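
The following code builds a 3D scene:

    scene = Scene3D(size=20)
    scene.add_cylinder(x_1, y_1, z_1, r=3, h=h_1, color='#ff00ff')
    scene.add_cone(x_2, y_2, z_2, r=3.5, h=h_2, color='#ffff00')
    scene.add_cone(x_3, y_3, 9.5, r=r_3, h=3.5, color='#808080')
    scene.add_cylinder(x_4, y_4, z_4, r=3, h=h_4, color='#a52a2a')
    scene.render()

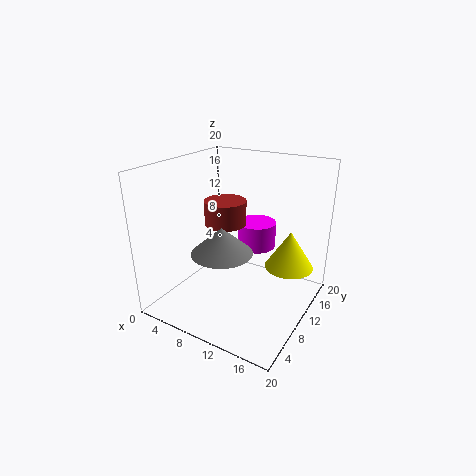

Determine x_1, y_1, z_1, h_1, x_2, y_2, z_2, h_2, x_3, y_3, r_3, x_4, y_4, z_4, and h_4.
x_1 = 9.5, y_1 = 16.5, z_1 = 6, h_1 = 4, x_2 = 16, y_2 = 14.5, z_2 = 5, h_2 = 5.5, x_3 = 10, y_3 = 6, r_3 = 4, x_4 = 7, y_4 = 11.5, z_4 = 11, h_4 = 3.5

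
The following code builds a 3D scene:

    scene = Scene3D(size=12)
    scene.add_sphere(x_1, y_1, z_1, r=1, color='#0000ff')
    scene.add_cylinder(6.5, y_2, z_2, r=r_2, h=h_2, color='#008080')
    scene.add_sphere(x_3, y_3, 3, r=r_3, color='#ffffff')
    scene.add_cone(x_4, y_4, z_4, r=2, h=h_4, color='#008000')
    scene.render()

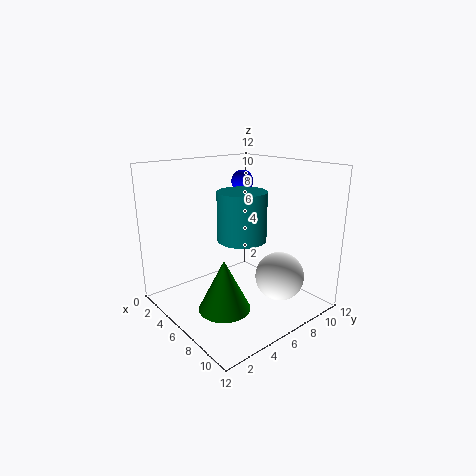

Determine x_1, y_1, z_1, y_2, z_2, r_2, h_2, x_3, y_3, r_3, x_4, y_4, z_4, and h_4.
x_1 = 3; y_1 = 9; z_1 = 10; y_2 = 6; z_2 = 6; r_2 = 2; h_2 = 4; x_3 = 9; y_3 = 8; r_3 = 2; x_4 = 8; y_4 = 3; z_4 = 1.5; h_4 = 4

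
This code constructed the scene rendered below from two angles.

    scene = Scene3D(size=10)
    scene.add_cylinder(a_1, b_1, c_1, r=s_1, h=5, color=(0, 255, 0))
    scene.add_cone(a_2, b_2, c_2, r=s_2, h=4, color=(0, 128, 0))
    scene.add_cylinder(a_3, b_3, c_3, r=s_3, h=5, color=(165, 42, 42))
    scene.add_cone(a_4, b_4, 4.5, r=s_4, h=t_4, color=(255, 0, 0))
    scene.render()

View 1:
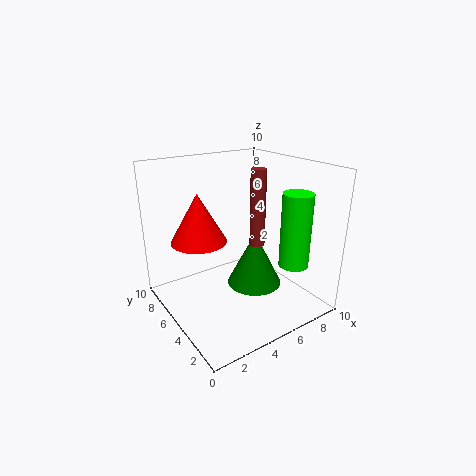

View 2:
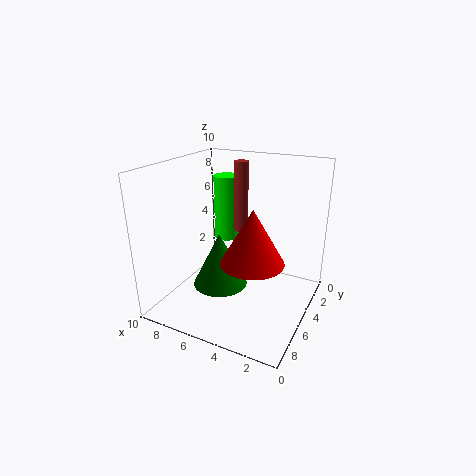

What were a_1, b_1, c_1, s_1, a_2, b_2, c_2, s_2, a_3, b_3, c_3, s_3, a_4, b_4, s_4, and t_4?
a_1 = 7.5, b_1 = 2, c_1 = 3.5, s_1 = 1, a_2 = 6.5, b_2 = 5, c_2 = 1, s_2 = 2, a_3 = 5.5, b_3 = 3.5, c_3 = 5, s_3 = 0.5, a_4 = 3, b_4 = 7, s_4 = 2, t_4 = 3.5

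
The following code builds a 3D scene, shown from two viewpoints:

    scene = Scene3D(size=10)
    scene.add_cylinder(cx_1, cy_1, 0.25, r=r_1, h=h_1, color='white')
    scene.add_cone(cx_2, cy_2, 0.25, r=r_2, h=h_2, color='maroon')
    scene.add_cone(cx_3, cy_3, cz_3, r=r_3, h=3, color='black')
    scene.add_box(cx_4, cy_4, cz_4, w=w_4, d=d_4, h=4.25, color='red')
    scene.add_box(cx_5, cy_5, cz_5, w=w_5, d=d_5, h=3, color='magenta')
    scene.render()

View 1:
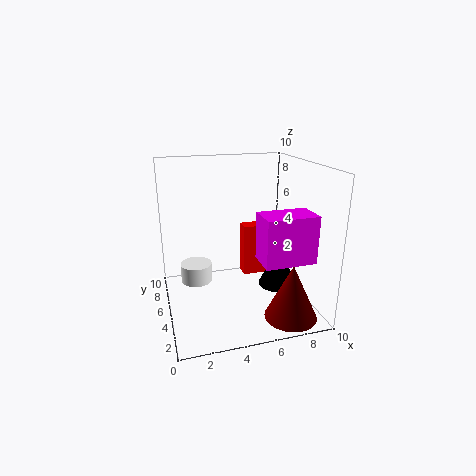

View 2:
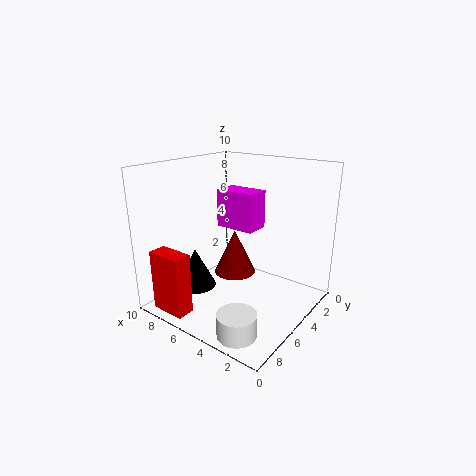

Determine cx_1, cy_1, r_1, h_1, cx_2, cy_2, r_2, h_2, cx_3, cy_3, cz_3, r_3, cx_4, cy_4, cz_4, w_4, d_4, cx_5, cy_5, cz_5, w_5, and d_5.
cx_1 = 2.5; cy_1 = 8.5; r_1 = 1.25; h_1 = 1.5; cx_2 = 7.75; cy_2 = 1.75; r_2 = 1.75; h_2 = 3.75; cx_3 = 8.5; cy_3 = 5.75; cz_3 = 0.5; r_3 = 1.5; cx_4 = 6.5; cy_4 = 8.25; cz_4 = 0.25; w_4 = 2.5; d_4 = 1.25; cx_5 = 5.5; cy_5 = 0.75; cz_5 = 4.5; w_5 = 3.25; d_5 = 2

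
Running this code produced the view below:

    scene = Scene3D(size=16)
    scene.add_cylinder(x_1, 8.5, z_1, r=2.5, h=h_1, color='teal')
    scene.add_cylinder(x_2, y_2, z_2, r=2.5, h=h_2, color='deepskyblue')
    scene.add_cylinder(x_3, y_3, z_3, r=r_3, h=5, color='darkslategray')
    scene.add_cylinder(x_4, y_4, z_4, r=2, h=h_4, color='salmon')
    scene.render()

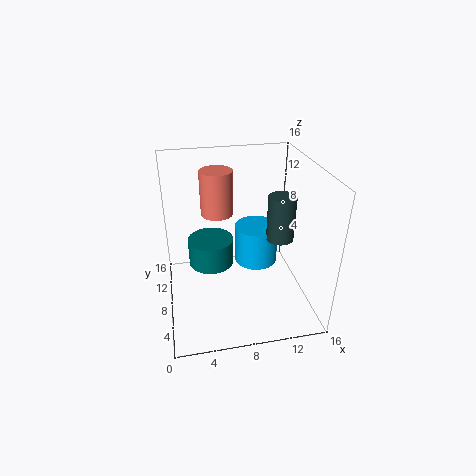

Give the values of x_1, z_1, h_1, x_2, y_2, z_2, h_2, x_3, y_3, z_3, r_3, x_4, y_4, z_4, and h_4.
x_1 = 5, z_1 = 5, h_1 = 3, x_2 = 10.5, y_2 = 9.5, z_2 = 4, h_2 = 4.5, x_3 = 12.5, y_3 = 7, z_3 = 8, r_3 = 1.5, x_4 = 6.5, y_4 = 13.5, z_4 = 8.5, h_4 = 5.5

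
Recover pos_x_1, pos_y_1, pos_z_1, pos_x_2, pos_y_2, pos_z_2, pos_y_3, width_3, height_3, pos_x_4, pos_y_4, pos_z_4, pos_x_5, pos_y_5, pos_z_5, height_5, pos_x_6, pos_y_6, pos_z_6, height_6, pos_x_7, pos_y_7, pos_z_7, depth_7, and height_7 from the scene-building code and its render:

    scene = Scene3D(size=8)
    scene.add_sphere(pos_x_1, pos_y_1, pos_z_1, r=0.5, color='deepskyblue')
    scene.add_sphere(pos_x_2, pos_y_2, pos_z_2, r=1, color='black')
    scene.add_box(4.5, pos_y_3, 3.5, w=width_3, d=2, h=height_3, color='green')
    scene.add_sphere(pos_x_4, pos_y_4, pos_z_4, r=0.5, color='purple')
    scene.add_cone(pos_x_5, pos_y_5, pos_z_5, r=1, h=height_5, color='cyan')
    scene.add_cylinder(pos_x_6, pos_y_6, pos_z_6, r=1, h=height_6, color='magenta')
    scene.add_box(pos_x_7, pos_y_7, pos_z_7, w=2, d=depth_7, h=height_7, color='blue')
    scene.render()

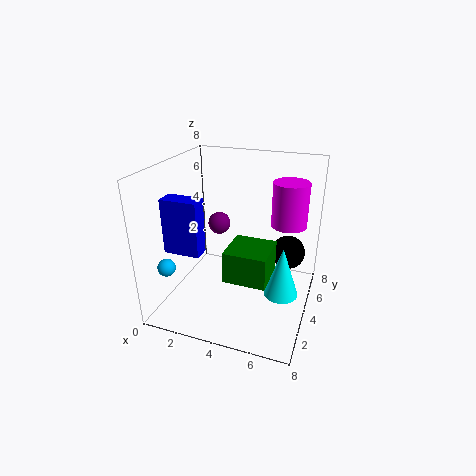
pos_x_1 = 0.5, pos_y_1 = 2, pos_z_1 = 2.5, pos_x_2 = 6.5, pos_y_2 = 6, pos_z_2 = 2.5, pos_y_3 = 0.5, width_3 = 2, height_3 = 1.5, pos_x_4 = 4, pos_y_4 = 1.5, pos_z_4 = 6, pos_x_5 = 6.5, pos_y_5 = 4.5, pos_z_5 = 0.5, height_5 = 3, pos_x_6 = 6.5, pos_y_6 = 5.5, pos_z_6 = 4.5, height_6 = 2.5, pos_x_7 = 0.5, pos_y_7 = 2, pos_z_7 = 3.5, depth_7 = 1, height_7 = 3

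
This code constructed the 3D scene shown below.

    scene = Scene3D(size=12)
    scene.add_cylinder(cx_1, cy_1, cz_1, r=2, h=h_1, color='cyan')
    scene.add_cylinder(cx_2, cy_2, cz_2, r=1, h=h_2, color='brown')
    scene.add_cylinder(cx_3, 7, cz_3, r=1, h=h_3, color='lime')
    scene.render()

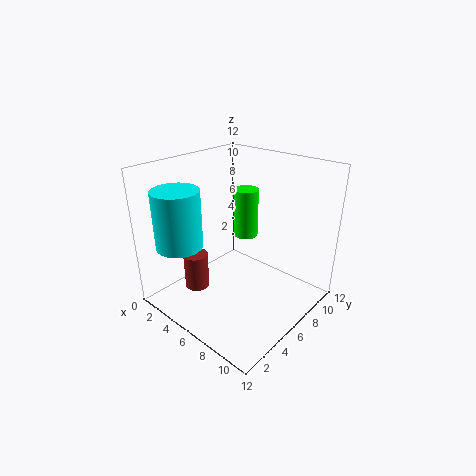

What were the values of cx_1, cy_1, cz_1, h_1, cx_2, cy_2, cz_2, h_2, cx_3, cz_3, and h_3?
cx_1 = 2, cy_1 = 3, cz_1 = 5, h_1 = 5, cx_2 = 4, cy_2 = 3, cz_2 = 2, h_2 = 3, cx_3 = 6, cz_3 = 6, h_3 = 4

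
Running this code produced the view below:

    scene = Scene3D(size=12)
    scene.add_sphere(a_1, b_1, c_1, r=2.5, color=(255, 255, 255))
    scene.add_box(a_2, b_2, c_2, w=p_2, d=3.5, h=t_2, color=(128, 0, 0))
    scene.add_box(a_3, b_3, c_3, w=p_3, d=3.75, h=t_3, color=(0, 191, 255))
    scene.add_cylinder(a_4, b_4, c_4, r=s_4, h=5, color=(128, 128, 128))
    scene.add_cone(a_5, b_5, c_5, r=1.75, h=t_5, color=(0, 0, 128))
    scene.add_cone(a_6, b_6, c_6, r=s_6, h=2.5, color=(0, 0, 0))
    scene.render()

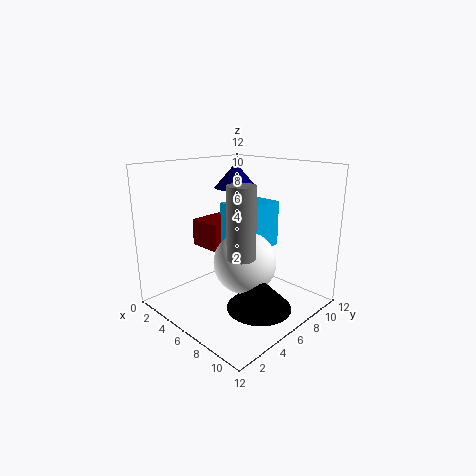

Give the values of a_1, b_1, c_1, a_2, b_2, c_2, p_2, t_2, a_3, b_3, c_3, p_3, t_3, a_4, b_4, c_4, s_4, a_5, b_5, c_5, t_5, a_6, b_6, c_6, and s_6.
a_1 = 7.5; b_1 = 5.25; c_1 = 4.5; a_2 = 0.25; b_2 = 5.75; c_2 = 4; p_2 = 3.25; t_2 = 2.5; a_3 = 5; b_3 = 5; c_3 = 5.25; p_3 = 3; t_3 = 3.75; a_4 = 9.5; b_4 = 2.75; c_4 = 6.25; s_4 = 1; a_5 = 5; b_5 = 6.75; c_5 = 10; t_5 = 2; a_6 = 9.5; b_6 = 4.75; c_6 = 1.5; s_6 = 2.5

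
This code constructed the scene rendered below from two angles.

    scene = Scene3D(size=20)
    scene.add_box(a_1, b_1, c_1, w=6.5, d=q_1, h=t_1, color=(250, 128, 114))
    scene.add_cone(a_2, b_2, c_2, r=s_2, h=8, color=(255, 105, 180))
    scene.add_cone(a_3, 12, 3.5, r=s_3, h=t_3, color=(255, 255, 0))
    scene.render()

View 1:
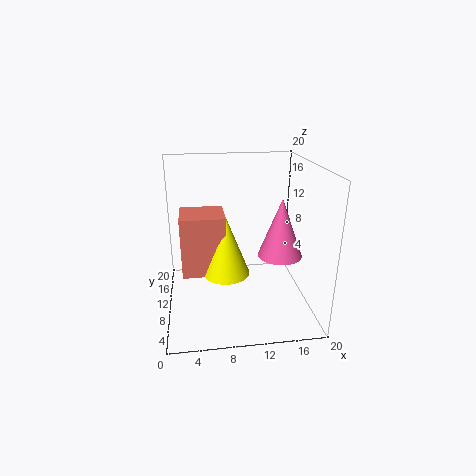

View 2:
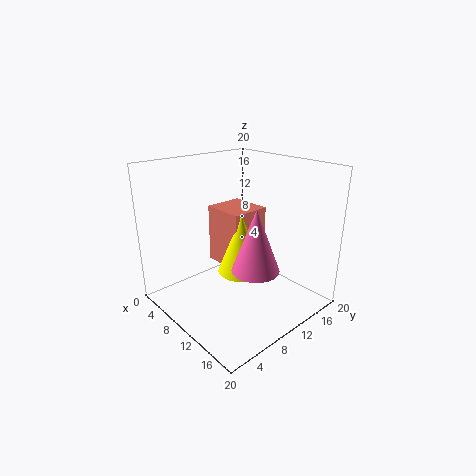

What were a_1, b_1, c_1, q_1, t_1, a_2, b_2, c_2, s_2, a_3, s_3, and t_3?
a_1 = 2, b_1 = 11, c_1 = 3.5, q_1 = 6, t_1 = 9, a_2 = 15.5, b_2 = 8, c_2 = 8, s_2 = 3, a_3 = 8.5, s_3 = 3.5, t_3 = 9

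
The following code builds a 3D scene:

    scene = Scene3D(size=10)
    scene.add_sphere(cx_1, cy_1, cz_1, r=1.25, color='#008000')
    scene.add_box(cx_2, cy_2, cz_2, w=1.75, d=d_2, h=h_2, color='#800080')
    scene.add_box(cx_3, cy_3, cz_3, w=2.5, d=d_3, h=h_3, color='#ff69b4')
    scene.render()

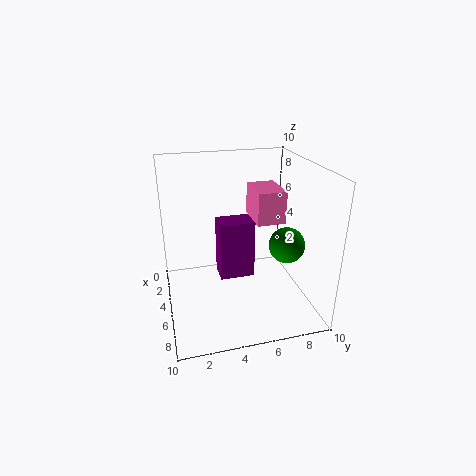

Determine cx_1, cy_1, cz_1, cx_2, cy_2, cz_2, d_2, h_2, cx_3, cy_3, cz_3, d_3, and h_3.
cx_1 = 6; cy_1 = 8.25; cz_1 = 4.5; cx_2 = 3.25; cy_2 = 3.75; cz_2 = 1.75; d_2 = 2.5; h_2 = 4.25; cx_3 = 5.25; cy_3 = 5.5; cz_3 = 7; d_3 = 1.75; h_3 = 2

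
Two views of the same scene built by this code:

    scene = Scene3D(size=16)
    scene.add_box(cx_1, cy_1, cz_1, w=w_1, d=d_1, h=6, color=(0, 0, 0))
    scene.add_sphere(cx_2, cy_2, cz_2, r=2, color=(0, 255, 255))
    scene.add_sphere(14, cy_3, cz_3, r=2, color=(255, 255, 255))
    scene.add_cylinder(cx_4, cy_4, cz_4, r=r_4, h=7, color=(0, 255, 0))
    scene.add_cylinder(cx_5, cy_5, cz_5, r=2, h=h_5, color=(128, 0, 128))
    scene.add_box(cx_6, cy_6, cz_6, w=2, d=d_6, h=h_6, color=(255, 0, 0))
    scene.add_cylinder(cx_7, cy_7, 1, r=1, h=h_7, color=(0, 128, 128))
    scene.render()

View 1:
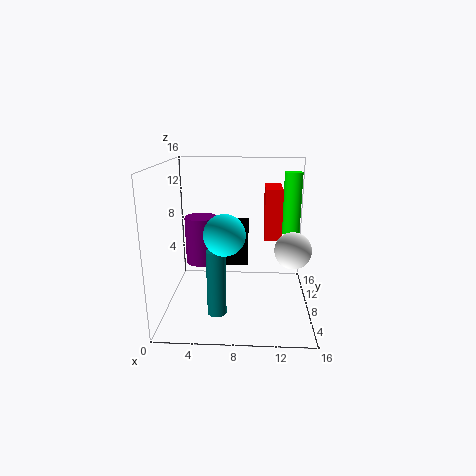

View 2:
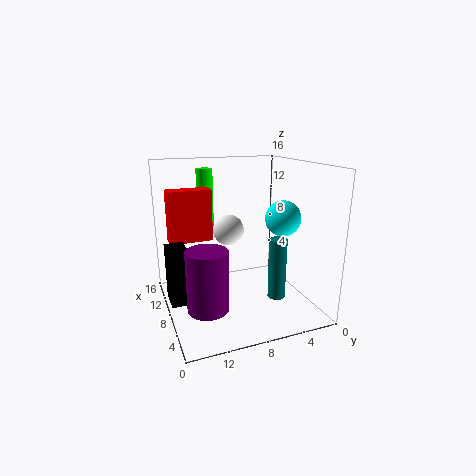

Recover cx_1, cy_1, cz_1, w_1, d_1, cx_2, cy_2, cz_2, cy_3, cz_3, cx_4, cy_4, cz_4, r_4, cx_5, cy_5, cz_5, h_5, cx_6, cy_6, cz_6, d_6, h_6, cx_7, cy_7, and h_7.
cx_1 = 6, cy_1 = 14, cz_1 = 2, w_1 = 3, d_1 = 2, cx_2 = 7, cy_2 = 3, cz_2 = 10, cy_3 = 7, cz_3 = 7, cx_4 = 14, cy_4 = 10, cz_4 = 8, r_4 = 1, cx_5 = 3, cy_5 = 13, cz_5 = 3, h_5 = 6, cx_6 = 11, cy_6 = 10, cz_6 = 7, d_6 = 5, h_6 = 6, cx_7 = 6, cy_7 = 4, h_7 = 7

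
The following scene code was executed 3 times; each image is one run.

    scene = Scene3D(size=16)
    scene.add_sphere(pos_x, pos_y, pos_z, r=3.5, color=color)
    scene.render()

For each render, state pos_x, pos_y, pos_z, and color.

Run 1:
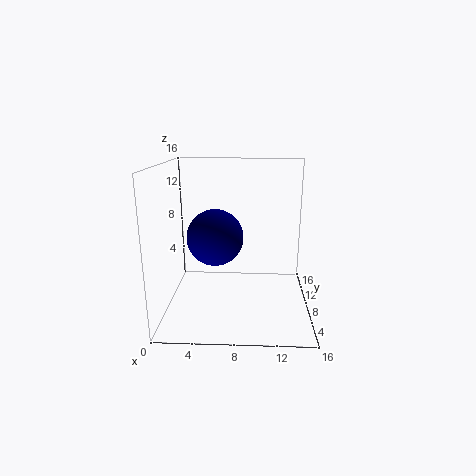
pos_x = 5; pos_y = 11.75; pos_z = 6.75; color = 'navy'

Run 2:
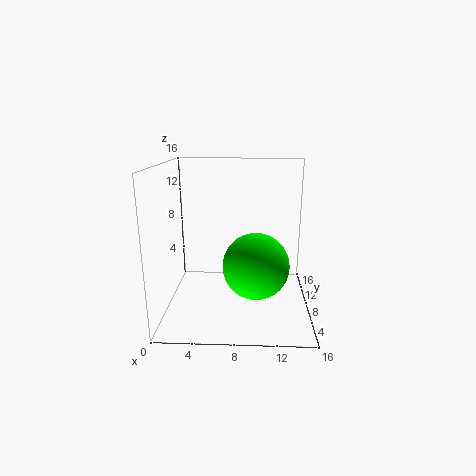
pos_x = 10; pos_y = 5.5; pos_z = 5.75; color = 'lime'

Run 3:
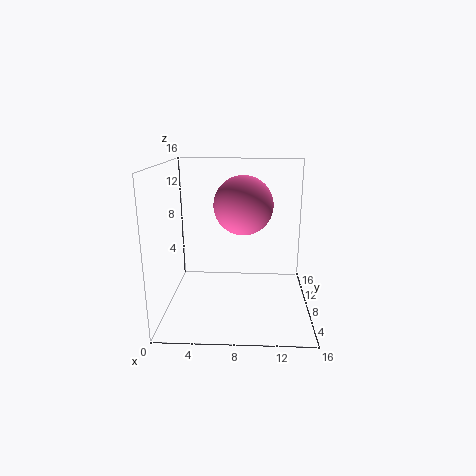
pos_x = 8.5; pos_y = 11; pos_z = 11; color = 'hotpink'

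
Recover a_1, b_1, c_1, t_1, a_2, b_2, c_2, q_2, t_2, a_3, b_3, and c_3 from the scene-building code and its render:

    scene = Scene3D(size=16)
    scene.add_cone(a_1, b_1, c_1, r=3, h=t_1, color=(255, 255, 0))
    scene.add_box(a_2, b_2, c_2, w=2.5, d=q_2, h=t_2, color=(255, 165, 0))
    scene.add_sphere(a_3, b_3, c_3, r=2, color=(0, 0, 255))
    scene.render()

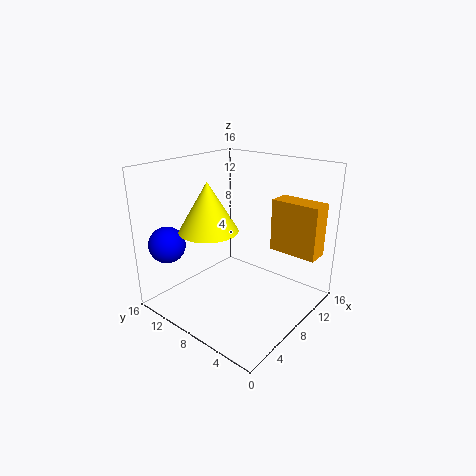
a_1 = 4
b_1 = 8.5
c_1 = 10
t_1 = 5
a_2 = 11.5
b_2 = 0.5
c_2 = 6
q_2 = 5.5
t_2 = 6
a_3 = 2.5
b_3 = 13.5
c_3 = 7.5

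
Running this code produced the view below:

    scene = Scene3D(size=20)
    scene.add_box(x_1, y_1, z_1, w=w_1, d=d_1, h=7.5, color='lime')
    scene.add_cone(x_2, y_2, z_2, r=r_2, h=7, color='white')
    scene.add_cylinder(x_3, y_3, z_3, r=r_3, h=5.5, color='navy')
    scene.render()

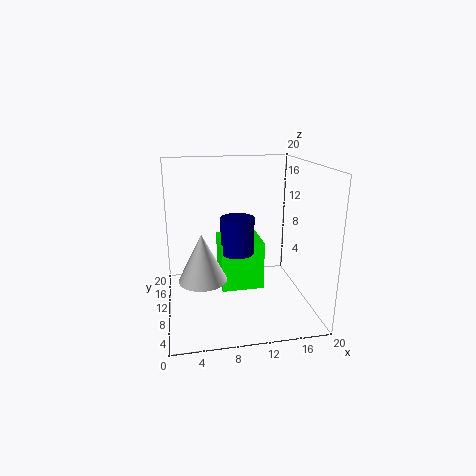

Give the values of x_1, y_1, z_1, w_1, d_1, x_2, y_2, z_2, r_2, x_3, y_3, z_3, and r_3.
x_1 = 8; y_1 = 12; z_1 = 0.5; w_1 = 6.5; d_1 = 6.5; x_2 = 5; y_2 = 11; z_2 = 3.5; r_2 = 3.5; x_3 = 10.5; y_3 = 13; z_3 = 6.5; r_3 = 2.5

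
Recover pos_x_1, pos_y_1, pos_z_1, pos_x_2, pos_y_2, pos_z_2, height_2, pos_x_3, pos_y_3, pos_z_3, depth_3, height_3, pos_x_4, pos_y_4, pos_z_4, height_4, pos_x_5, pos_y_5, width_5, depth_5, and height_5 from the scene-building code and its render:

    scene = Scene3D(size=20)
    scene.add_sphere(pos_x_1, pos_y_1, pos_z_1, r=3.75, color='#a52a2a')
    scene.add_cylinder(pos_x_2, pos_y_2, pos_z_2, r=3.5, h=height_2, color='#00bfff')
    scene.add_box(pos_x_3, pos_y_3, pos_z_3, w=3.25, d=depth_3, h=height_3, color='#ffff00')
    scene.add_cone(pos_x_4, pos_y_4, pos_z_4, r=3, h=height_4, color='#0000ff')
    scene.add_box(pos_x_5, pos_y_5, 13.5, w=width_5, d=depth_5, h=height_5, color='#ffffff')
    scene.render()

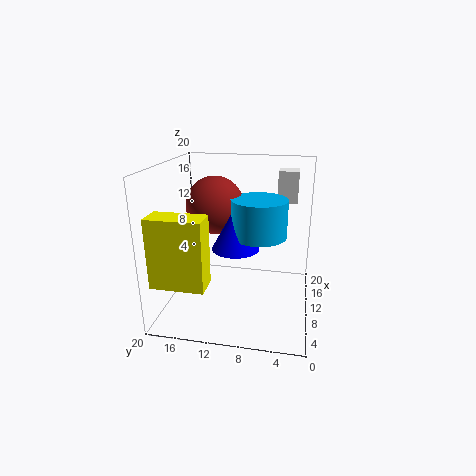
pos_x_1 = 8.5, pos_y_1 = 12.75, pos_z_1 = 15, pos_x_2 = 7, pos_y_2 = 6.75, pos_z_2 = 11.75, height_2 = 4.75, pos_x_3 = 0.5, pos_y_3 = 12.25, pos_z_3 = 6.5, depth_3 = 6.75, height_3 = 8.75, pos_x_4 = 6, pos_y_4 = 9.5, pos_z_4 = 10.25, height_4 = 5.5, pos_x_5 = 16.25, pos_y_5 = 2.25, width_5 = 3, depth_5 = 3, height_5 = 4.75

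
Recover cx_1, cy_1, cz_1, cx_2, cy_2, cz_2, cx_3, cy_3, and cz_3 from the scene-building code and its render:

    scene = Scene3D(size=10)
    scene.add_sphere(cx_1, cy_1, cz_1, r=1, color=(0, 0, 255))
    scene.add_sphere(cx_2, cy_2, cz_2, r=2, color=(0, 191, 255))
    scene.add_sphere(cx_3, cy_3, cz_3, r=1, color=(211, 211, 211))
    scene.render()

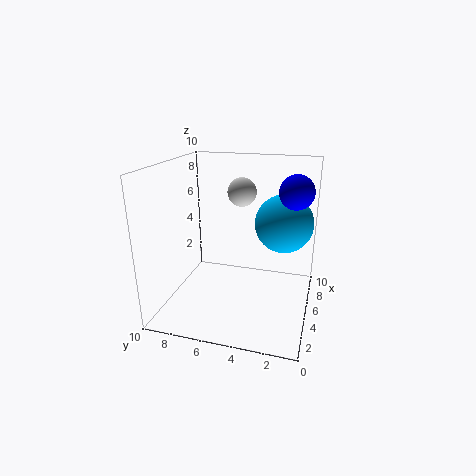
cx_1 = 3
cy_1 = 1
cz_1 = 9
cx_2 = 6
cy_2 = 2
cz_2 = 6
cx_3 = 6
cy_3 = 5
cz_3 = 8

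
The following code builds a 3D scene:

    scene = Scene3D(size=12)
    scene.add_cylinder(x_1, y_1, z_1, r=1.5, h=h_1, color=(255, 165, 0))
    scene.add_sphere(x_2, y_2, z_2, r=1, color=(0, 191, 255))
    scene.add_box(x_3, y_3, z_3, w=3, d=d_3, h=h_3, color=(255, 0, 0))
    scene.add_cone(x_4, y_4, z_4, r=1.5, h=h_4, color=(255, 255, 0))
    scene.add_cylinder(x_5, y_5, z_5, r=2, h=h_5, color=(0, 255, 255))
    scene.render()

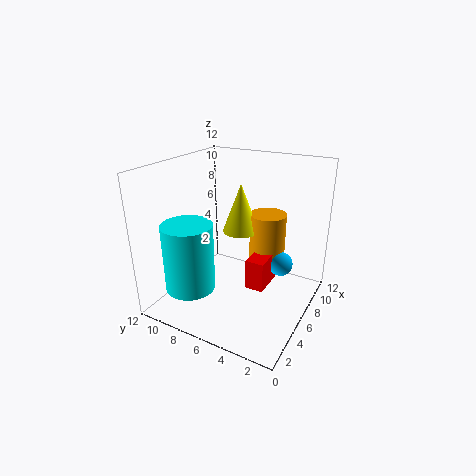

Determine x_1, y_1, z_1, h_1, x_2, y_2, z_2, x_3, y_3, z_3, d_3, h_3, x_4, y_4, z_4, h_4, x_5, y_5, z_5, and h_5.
x_1 = 7.5; y_1 = 4; z_1 = 4; h_1 = 4; x_2 = 7; y_2 = 2.5; z_2 = 4; x_3 = 4.5; y_3 = 3; z_3 = 2.5; d_3 = 1.5; h_3 = 2.5; x_4 = 6.5; y_4 = 6; z_4 = 6.5; h_4 = 4; x_5 = 2.5; y_5 = 8.5; z_5 = 2.5; h_5 = 5.5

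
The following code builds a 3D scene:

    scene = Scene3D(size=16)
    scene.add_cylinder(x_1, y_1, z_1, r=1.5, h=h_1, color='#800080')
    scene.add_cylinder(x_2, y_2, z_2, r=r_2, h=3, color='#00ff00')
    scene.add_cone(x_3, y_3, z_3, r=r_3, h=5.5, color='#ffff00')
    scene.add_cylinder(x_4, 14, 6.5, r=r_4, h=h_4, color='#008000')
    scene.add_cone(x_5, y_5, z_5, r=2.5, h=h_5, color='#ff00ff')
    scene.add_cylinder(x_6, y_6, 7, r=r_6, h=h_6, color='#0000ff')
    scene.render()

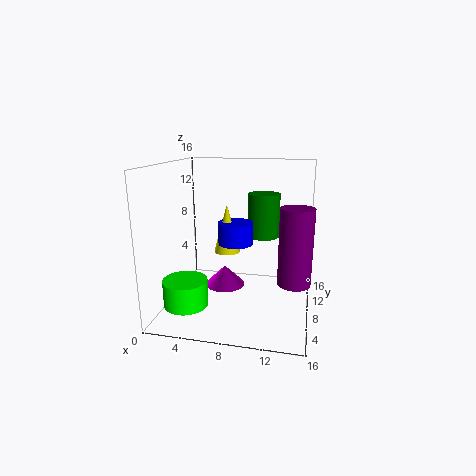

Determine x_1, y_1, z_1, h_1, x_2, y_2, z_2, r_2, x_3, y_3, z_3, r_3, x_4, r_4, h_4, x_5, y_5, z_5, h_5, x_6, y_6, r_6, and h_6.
x_1 = 14.5
y_1 = 2
z_1 = 6
h_1 = 7
x_2 = 2.5
y_2 = 5.5
z_2 = 0.5
r_2 = 2.5
x_3 = 6.5
y_3 = 9
z_3 = 6
r_3 = 1.5
x_4 = 10
r_4 = 2
h_4 = 5.5
x_5 = 5.5
y_5 = 11.5
z_5 = 0.5
h_5 = 2.5
x_6 = 7.5
y_6 = 9
r_6 = 2
h_6 = 2.5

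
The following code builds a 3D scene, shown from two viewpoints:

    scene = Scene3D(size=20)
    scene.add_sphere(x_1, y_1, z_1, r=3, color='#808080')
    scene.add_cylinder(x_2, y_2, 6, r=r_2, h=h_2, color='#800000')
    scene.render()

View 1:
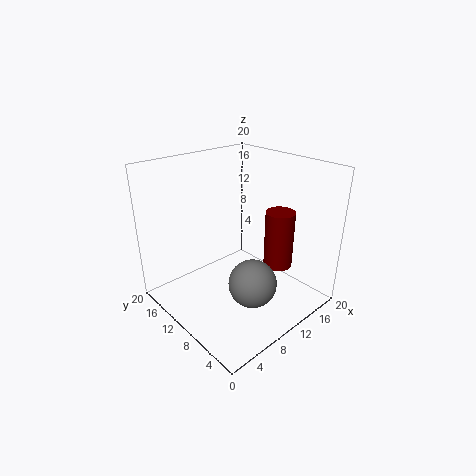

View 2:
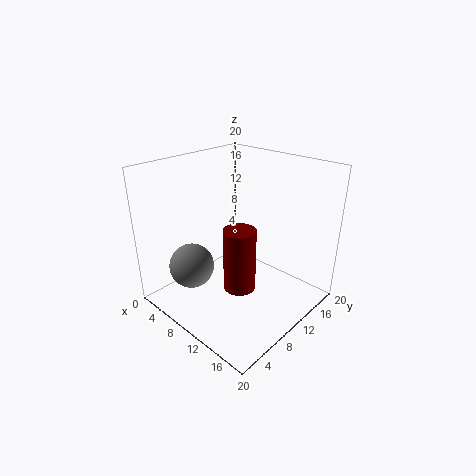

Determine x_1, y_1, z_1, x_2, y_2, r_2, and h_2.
x_1 = 7, y_1 = 4, z_1 = 7, x_2 = 14, y_2 = 6, r_2 = 2, h_2 = 8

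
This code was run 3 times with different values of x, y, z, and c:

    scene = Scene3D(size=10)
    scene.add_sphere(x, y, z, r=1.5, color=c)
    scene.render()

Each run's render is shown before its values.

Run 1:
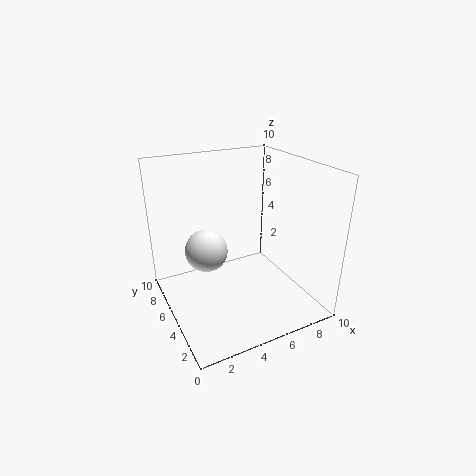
x = 3; y = 6; z = 4; c = 'white'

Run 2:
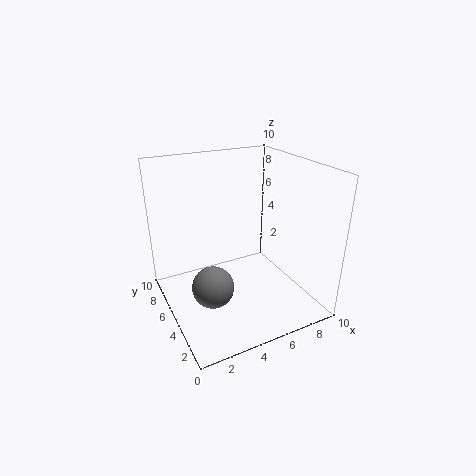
x = 3; y = 5; z = 1.5; c = 'gray'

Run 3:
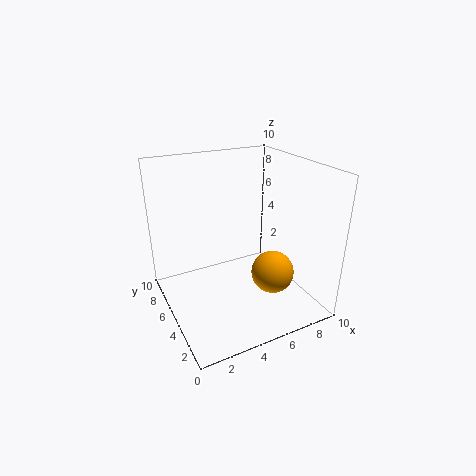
x = 7; y = 3.5; z = 2.5; c = 'orange'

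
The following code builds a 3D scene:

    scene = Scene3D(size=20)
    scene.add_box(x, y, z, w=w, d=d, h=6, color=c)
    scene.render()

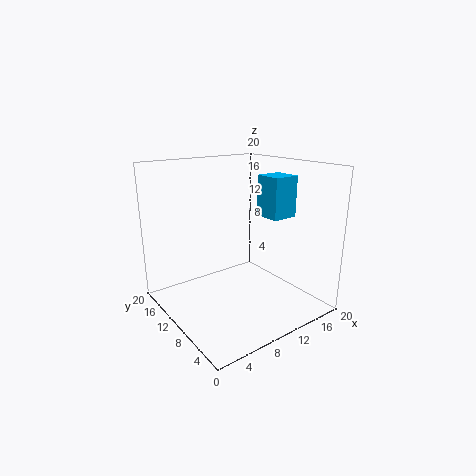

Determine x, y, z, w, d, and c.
x = 15
y = 8
z = 12
w = 4
d = 4
c = 'deepskyblue'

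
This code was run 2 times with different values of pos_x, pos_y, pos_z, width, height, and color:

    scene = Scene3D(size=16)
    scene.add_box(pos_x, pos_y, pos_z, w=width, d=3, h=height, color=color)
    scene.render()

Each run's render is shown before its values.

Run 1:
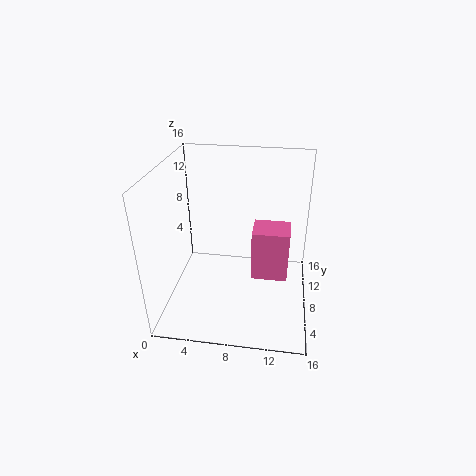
pos_x = 10; pos_y = 3; pos_z = 6.5; width = 3.5; height = 5; color = 'hotpink'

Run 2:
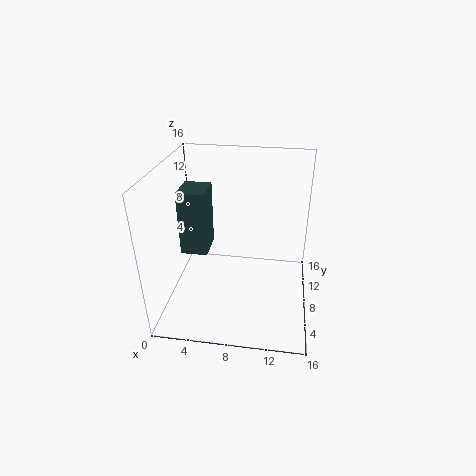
pos_x = 3.5; pos_y = 2; pos_z = 9.5; width = 2.5; height = 6; color = 'darkslategray'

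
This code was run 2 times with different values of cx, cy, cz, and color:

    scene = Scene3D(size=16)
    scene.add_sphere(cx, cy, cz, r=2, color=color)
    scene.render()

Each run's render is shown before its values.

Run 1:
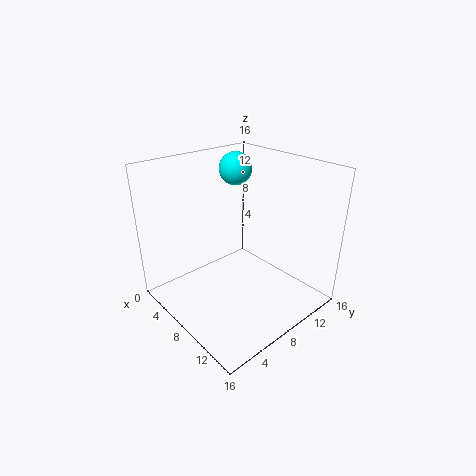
cx = 3, cy = 12, cz = 14, color = 'cyan'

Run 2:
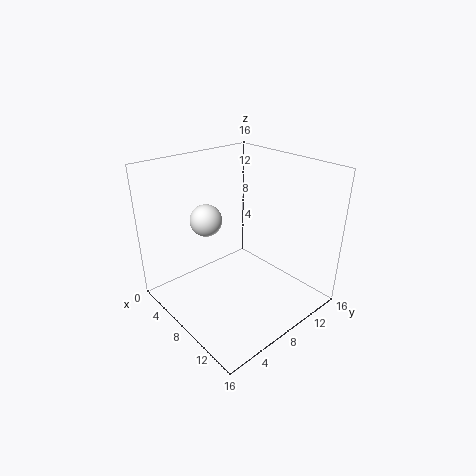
cx = 2, cy = 8, cz = 8, color = 'white'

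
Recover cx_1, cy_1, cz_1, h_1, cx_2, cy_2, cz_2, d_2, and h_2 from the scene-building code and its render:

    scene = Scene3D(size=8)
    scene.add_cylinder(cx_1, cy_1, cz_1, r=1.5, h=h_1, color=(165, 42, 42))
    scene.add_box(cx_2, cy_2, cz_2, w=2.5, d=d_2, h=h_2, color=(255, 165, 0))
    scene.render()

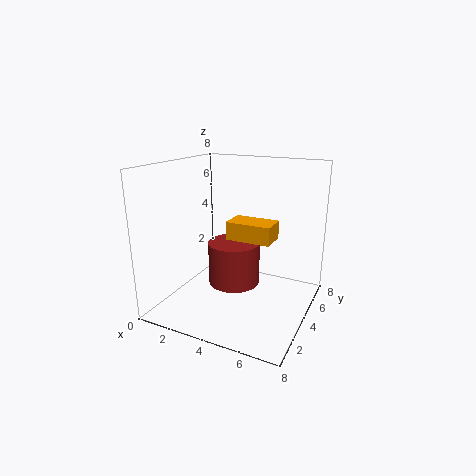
cx_1 = 3.5
cy_1 = 4.5
cz_1 = 1
h_1 = 2.5
cx_2 = 3.5
cy_2 = 3.5
cz_2 = 4
d_2 = 1.5
h_2 = 1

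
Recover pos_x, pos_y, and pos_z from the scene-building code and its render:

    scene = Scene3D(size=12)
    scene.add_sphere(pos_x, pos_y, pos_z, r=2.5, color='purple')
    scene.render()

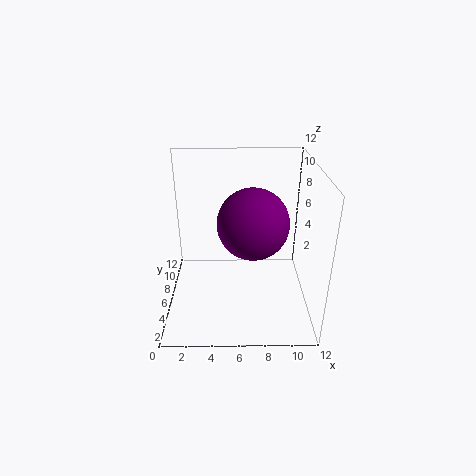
pos_x = 7; pos_y = 2.5; pos_z = 9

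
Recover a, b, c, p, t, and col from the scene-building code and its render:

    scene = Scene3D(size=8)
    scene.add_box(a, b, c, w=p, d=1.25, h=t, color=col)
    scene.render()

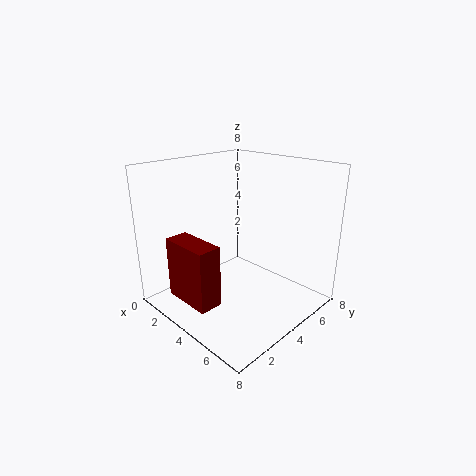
a = 2.25; b = 0.5; c = 1.25; p = 2.75; t = 3.25; col = 'maroon'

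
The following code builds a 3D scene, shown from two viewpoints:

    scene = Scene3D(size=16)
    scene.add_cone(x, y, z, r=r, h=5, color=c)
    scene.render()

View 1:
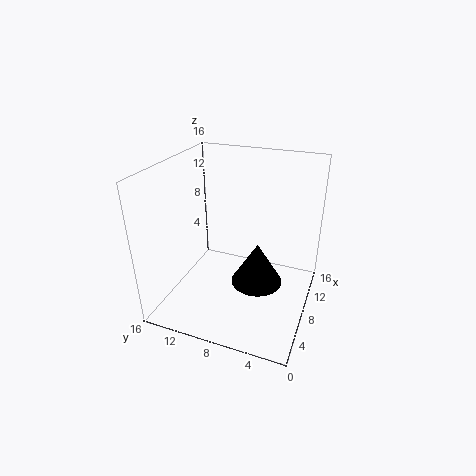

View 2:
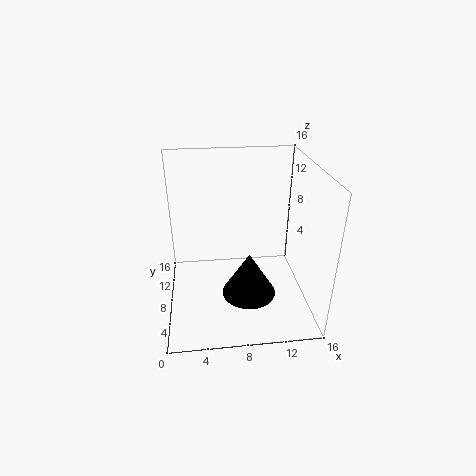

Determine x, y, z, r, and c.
x = 9, y = 6, z = 2, r = 3, c = 'black'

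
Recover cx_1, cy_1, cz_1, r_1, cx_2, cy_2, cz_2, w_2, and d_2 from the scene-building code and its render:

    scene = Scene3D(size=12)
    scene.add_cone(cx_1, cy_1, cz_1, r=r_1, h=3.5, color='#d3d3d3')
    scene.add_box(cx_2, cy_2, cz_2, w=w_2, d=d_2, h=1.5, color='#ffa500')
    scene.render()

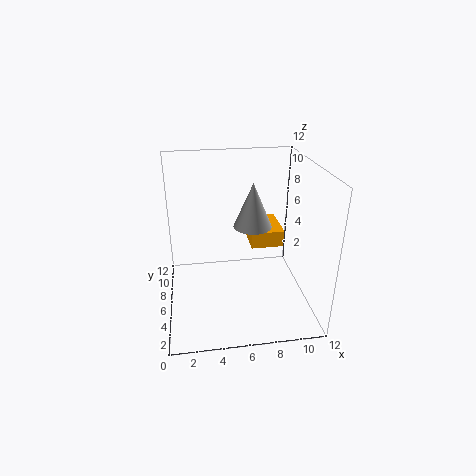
cx_1 = 7
cy_1 = 5
cz_1 = 7.5
r_1 = 1.5
cx_2 = 7.5
cy_2 = 7.5
cz_2 = 4
w_2 = 3
d_2 = 4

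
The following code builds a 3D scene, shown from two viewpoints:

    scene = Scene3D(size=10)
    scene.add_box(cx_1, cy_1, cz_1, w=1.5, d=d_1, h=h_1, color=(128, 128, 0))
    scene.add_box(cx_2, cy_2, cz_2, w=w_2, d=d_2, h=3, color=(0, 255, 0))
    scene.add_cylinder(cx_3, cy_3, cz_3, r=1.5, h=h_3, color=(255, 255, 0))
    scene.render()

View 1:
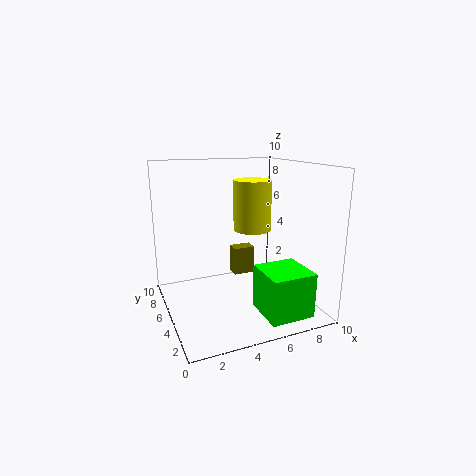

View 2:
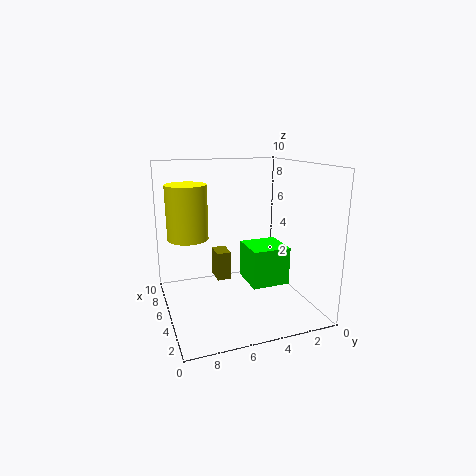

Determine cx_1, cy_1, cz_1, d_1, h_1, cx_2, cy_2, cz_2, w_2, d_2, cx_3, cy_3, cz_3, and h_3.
cx_1 = 5
cy_1 = 5.5
cz_1 = 2
d_1 = 1
h_1 = 2
cx_2 = 5.5
cy_2 = 0.5
cz_2 = 0.5
w_2 = 3
d_2 = 3
cx_3 = 7.5
cy_3 = 8
cz_3 = 4.5
h_3 = 4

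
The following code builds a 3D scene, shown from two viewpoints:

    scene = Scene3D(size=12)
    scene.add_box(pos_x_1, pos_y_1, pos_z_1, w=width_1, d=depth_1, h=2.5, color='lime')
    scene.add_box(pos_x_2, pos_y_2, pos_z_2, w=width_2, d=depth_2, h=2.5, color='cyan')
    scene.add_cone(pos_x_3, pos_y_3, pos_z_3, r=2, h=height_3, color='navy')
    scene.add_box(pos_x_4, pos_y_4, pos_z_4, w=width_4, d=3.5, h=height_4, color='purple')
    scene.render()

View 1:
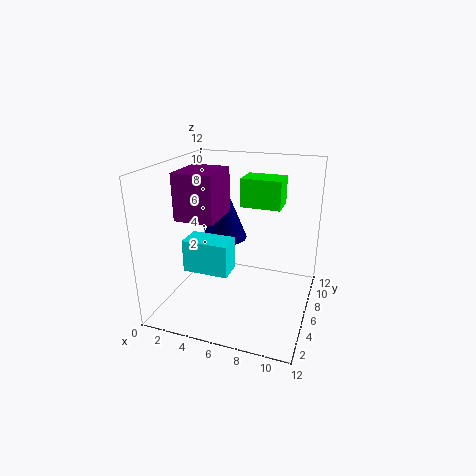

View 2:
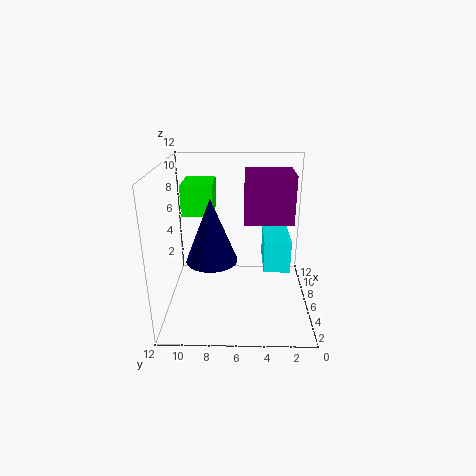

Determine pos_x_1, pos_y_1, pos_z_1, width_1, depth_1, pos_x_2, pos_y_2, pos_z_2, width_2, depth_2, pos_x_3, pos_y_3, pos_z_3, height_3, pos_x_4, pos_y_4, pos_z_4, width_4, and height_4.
pos_x_1 = 5.5; pos_y_1 = 8; pos_z_1 = 8; width_1 = 3.5; depth_1 = 2.5; pos_x_2 = 3; pos_y_2 = 2; pos_z_2 = 4.5; width_2 = 3.5; depth_2 = 2; pos_x_3 = 4; pos_y_3 = 8; pos_z_3 = 5; height_3 = 5; pos_x_4 = 2.5; pos_y_4 = 2; pos_z_4 = 8.5; width_4 = 3; height_4 = 3.5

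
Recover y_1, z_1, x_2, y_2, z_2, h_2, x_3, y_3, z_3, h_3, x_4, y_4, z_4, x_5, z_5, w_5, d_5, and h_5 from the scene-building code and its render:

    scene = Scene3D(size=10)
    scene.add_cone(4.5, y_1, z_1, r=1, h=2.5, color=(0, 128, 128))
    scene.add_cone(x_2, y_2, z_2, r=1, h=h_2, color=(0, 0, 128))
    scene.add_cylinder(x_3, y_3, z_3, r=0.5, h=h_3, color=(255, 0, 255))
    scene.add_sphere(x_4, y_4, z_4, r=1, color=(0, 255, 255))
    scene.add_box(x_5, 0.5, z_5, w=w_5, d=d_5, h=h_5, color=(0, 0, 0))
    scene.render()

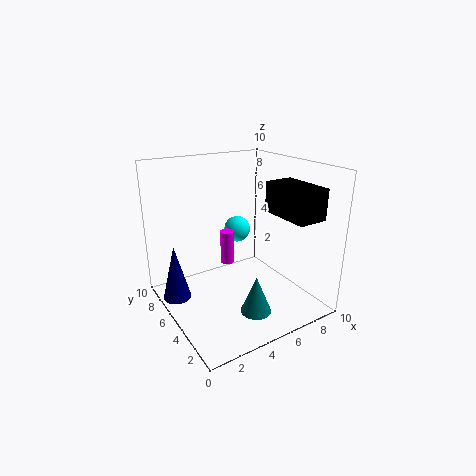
y_1 = 2
z_1 = 1
x_2 = 1
y_2 = 7
z_2 = 0.5
h_2 = 4
x_3 = 5
y_3 = 6.5
z_3 = 2.5
h_3 = 2.5
x_4 = 6.5
y_4 = 7.5
z_4 = 4.5
x_5 = 6.5
z_5 = 7
w_5 = 2
d_5 = 3.5
h_5 = 2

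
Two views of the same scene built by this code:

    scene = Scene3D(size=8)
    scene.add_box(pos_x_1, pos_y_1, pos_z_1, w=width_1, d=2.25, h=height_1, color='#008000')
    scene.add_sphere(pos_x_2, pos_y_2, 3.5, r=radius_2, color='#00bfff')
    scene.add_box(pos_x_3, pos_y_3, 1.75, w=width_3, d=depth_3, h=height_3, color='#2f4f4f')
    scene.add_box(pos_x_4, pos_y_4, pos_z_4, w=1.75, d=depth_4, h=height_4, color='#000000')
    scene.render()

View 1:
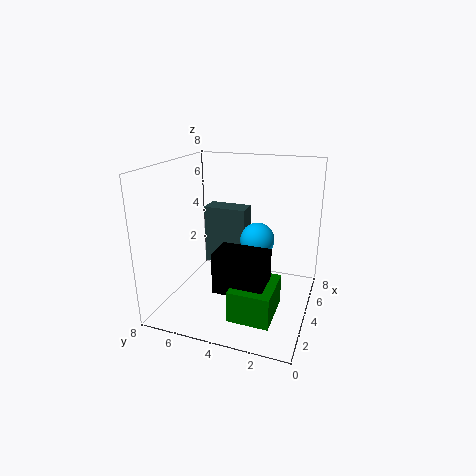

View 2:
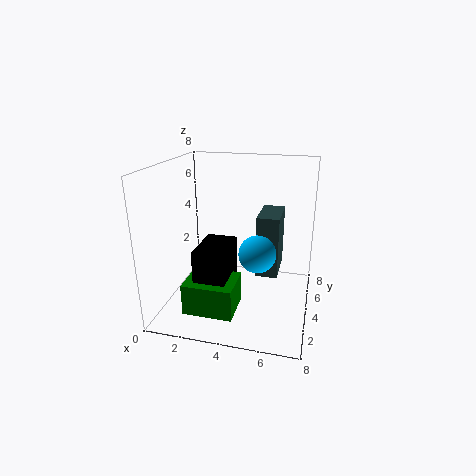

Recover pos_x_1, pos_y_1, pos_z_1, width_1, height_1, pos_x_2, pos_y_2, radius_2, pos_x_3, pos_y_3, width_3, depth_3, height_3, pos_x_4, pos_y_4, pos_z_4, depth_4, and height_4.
pos_x_1 = 1.5, pos_y_1 = 1.5, pos_z_1 = 0.25, width_1 = 2.75, height_1 = 1.75, pos_x_2 = 5.25, pos_y_2 = 3.25, radius_2 = 1, pos_x_3 = 5, pos_y_3 = 4, width_3 = 1.25, depth_3 = 2.5, height_3 = 3.5, pos_x_4 = 2, pos_y_4 = 2, pos_z_4 = 1.5, depth_4 = 2.75, height_4 = 2.25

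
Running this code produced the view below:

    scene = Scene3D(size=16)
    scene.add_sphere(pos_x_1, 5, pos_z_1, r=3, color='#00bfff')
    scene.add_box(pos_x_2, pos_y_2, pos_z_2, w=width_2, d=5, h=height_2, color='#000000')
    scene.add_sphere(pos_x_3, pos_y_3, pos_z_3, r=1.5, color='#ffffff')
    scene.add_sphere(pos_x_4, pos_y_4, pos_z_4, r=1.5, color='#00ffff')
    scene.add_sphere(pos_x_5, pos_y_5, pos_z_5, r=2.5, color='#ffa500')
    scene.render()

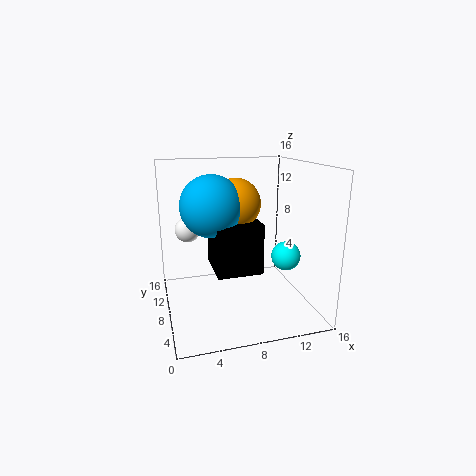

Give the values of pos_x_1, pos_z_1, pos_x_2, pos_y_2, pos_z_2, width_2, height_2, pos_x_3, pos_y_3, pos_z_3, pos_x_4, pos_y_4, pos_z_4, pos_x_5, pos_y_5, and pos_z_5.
pos_x_1 = 4.5, pos_z_1 = 12.5, pos_x_2 = 4.5, pos_y_2 = 2.5, pos_z_2 = 6, width_2 = 4.5, height_2 = 5, pos_x_3 = 3, pos_y_3 = 12.5, pos_z_3 = 8, pos_x_4 = 12, pos_y_4 = 4, pos_z_4 = 7, pos_x_5 = 7, pos_y_5 = 5.5, pos_z_5 = 12.5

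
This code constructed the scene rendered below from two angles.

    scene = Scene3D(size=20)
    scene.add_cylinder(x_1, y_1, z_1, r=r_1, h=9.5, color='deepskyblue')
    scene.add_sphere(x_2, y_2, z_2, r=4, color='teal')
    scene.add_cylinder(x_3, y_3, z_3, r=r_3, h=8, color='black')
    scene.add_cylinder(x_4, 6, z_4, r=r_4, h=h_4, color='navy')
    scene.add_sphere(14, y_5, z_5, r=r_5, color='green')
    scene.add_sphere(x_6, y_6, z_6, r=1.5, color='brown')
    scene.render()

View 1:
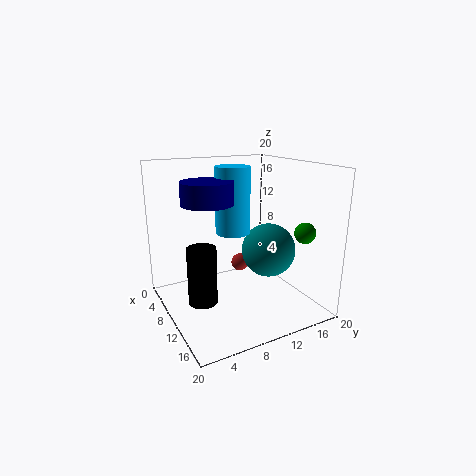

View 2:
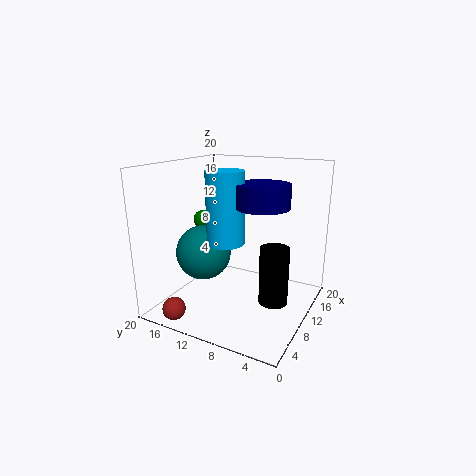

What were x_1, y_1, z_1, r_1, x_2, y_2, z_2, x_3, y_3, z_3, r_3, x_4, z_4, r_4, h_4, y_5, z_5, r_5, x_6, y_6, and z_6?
x_1 = 7.5
y_1 = 10.5
z_1 = 10
r_1 = 2.5
x_2 = 9.5
y_2 = 15.5
z_2 = 7
x_3 = 10
y_3 = 4.5
z_3 = 1.5
r_3 = 2
x_4 = 9
z_4 = 15
r_4 = 3.5
h_4 = 3
y_5 = 18.5
z_5 = 10.5
r_5 = 1.5
x_6 = 1.5
y_6 = 15
z_6 = 2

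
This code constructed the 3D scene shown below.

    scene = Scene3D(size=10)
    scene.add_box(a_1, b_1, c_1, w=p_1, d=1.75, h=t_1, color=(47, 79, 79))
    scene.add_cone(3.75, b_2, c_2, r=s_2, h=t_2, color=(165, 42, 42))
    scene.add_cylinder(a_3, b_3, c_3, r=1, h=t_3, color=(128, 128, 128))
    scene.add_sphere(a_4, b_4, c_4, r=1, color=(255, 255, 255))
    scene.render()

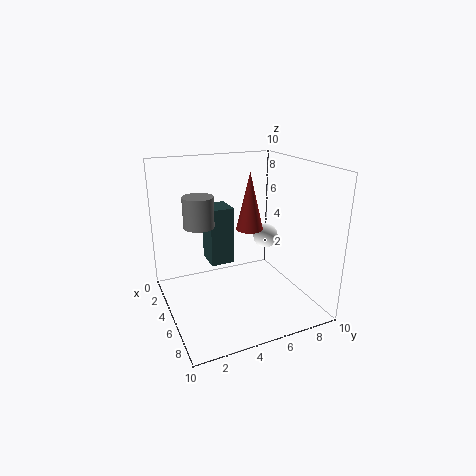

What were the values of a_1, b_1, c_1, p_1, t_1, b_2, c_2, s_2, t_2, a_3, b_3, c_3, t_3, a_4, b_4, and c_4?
a_1 = 1.75
b_1 = 3.5
c_1 = 2.5
p_1 = 2
t_1 = 4.25
b_2 = 6.5
c_2 = 5
s_2 = 1
t_2 = 4.25
a_3 = 5
b_3 = 2.25
c_3 = 6.25
t_3 = 2
a_4 = 2.25
b_4 = 8.75
c_4 = 3.5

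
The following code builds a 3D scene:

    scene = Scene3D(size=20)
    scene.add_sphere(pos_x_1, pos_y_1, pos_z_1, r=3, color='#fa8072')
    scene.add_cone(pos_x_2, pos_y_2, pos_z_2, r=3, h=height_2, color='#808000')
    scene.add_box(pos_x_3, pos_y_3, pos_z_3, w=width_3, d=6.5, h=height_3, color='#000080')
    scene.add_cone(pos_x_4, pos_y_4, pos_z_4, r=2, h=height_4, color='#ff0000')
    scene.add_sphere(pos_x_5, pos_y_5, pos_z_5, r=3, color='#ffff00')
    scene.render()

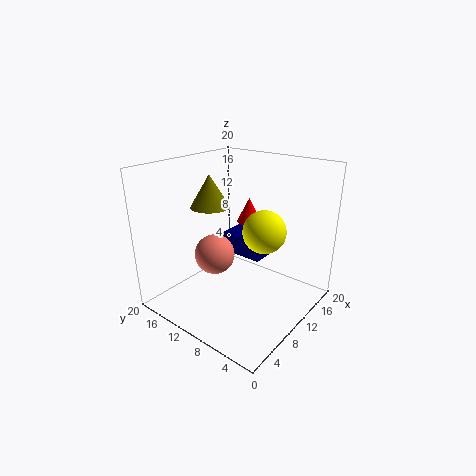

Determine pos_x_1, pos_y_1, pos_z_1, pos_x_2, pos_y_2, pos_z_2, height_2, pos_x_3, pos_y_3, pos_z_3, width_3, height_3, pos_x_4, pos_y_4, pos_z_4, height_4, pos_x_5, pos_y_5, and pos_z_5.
pos_x_1 = 10
pos_y_1 = 14.5
pos_z_1 = 6
pos_x_2 = 12
pos_y_2 = 17
pos_z_2 = 12.5
height_2 = 5
pos_x_3 = 12
pos_y_3 = 8
pos_z_3 = 6
width_3 = 4
height_3 = 3
pos_x_4 = 18
pos_y_4 = 14
pos_z_4 = 9
height_4 = 4
pos_x_5 = 12
pos_y_5 = 7
pos_z_5 = 11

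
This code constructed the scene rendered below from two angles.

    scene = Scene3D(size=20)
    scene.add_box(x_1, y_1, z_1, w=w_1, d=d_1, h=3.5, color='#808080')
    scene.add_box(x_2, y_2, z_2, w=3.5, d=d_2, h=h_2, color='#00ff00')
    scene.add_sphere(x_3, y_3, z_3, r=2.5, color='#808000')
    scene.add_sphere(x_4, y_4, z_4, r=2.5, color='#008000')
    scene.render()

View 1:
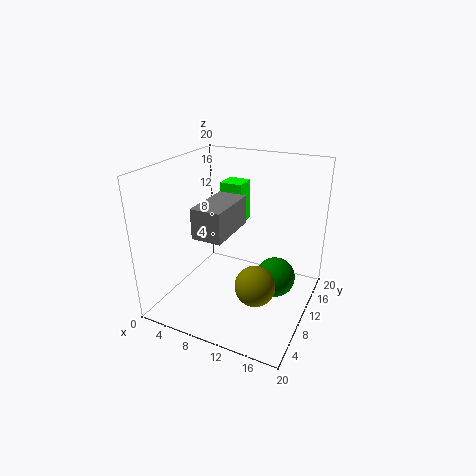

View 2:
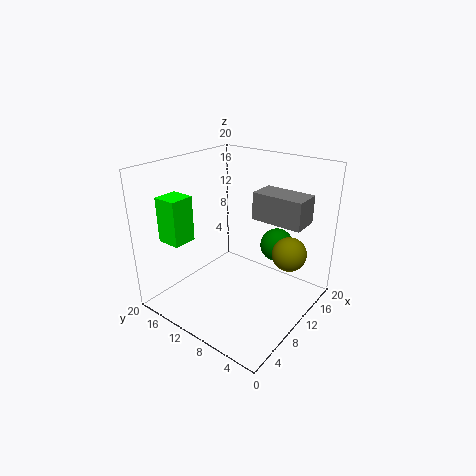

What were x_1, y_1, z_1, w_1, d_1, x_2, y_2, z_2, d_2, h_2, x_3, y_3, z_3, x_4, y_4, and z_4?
x_1 = 9
y_1 = 0.5
z_1 = 14
w_1 = 3.5
d_1 = 6.5
x_2 = 4
y_2 = 16
z_2 = 9
d_2 = 3.5
h_2 = 6.5
x_3 = 15
y_3 = 4.5
z_3 = 7
x_4 = 16.5
y_4 = 7.5
z_4 = 7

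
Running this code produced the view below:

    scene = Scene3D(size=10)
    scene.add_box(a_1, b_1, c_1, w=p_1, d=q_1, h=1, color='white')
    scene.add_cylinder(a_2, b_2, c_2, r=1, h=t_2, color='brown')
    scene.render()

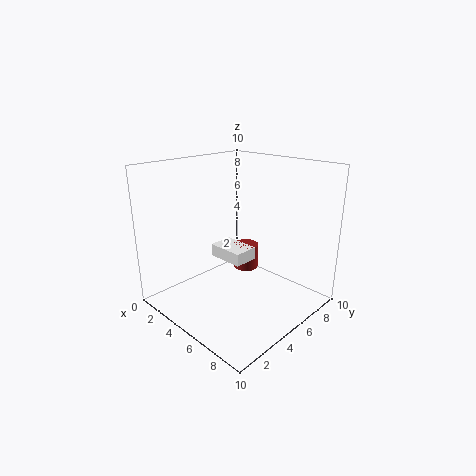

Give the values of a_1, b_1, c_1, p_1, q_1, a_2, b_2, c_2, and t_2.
a_1 = 1; b_1 = 6; c_1 = 2; p_1 = 3; q_1 = 2; a_2 = 3; b_2 = 8; c_2 = 1; t_2 = 2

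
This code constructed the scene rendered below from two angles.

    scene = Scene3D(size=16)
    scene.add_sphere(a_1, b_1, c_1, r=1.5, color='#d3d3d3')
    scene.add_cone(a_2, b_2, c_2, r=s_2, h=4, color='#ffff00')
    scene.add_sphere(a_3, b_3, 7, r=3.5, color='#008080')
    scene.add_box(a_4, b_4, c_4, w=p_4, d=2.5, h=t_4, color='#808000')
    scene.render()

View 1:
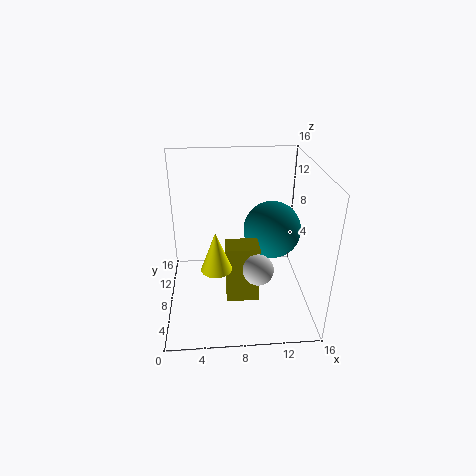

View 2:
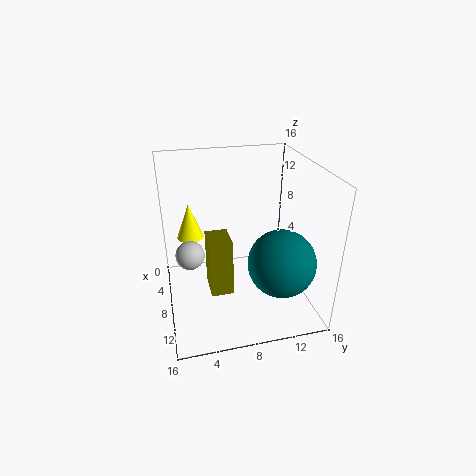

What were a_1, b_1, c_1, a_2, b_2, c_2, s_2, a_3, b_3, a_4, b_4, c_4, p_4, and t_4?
a_1 = 9.5; b_1 = 2.5; c_1 = 7.5; a_2 = 5.5; b_2 = 3; c_2 = 7.5; s_2 = 1.5; a_3 = 12.5; b_3 = 11.5; a_4 = 6.5; b_4 = 4.5; c_4 = 2; p_4 = 3.5; t_4 = 6.5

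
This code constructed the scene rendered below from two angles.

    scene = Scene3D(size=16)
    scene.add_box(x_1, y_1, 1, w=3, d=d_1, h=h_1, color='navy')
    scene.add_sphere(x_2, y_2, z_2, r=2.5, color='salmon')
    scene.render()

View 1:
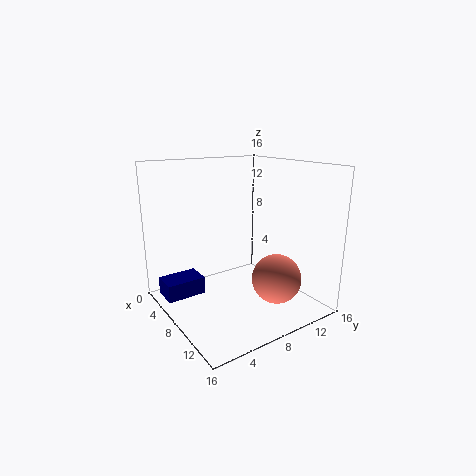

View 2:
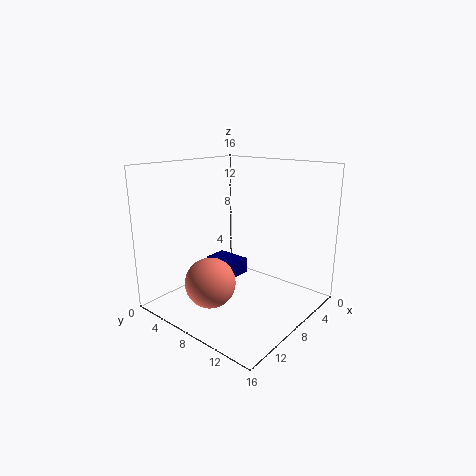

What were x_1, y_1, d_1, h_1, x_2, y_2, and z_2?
x_1 = 2.5
y_1 = 0.5
d_1 = 4.5
h_1 = 2
x_2 = 13.5
y_2 = 9
z_2 = 5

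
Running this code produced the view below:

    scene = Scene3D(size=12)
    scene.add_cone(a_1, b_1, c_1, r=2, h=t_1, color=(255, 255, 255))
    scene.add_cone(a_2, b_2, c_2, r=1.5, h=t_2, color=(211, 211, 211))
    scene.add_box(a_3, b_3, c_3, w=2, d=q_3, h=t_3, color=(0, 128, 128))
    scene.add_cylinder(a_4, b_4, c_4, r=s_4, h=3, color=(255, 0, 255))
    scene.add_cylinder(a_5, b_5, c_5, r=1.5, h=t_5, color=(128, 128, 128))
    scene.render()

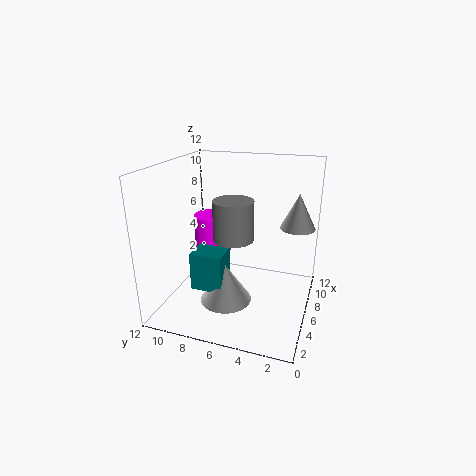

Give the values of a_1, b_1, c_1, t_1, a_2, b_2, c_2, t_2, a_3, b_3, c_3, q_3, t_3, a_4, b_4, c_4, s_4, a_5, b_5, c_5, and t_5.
a_1 = 3
b_1 = 6
c_1 = 2
t_1 = 3
a_2 = 8.5
b_2 = 1.5
c_2 = 6.5
t_2 = 3
a_3 = 2
b_3 = 6
c_3 = 3
q_3 = 2.5
t_3 = 3
a_4 = 5.5
b_4 = 8
c_4 = 5
s_4 = 1.5
a_5 = 3.5
b_5 = 5.5
c_5 = 7
t_5 = 3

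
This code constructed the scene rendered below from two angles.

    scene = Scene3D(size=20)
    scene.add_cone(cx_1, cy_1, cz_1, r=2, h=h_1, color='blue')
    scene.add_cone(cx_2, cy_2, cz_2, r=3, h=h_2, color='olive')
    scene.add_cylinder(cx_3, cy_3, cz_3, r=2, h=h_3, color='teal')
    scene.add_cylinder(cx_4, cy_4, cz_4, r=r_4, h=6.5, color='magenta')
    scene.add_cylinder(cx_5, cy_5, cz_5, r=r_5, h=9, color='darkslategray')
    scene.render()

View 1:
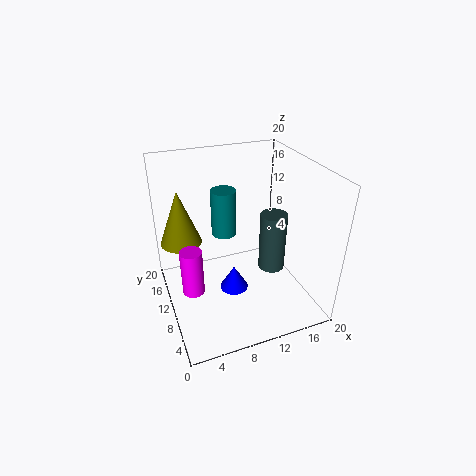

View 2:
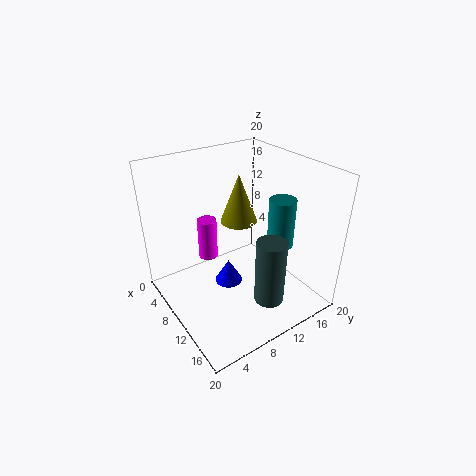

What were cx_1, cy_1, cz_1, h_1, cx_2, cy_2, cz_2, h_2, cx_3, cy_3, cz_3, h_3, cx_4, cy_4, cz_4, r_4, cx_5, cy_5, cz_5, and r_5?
cx_1 = 9; cy_1 = 9; cz_1 = 2.5; h_1 = 3.5; cx_2 = 3; cy_2 = 15; cz_2 = 8; h_2 = 8; cx_3 = 10.5; cy_3 = 17.5; cz_3 = 6.5; h_3 = 7.5; cx_4 = 3; cy_4 = 9; cz_4 = 3.5; r_4 = 1.5; cx_5 = 16; cy_5 = 11; cz_5 = 3; r_5 = 2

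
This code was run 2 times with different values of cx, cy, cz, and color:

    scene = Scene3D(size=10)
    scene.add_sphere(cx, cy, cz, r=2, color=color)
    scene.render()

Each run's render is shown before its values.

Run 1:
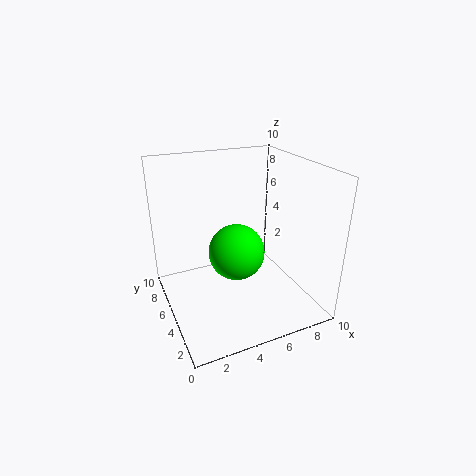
cx = 5
cy = 5.25
cz = 3.75
color = 'lime'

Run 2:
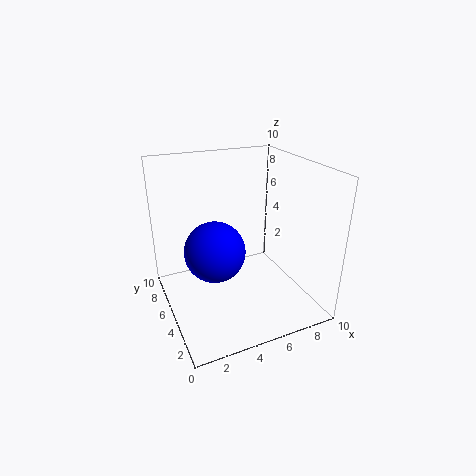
cx = 3
cy = 4.25
cz = 4.75
color = 'blue'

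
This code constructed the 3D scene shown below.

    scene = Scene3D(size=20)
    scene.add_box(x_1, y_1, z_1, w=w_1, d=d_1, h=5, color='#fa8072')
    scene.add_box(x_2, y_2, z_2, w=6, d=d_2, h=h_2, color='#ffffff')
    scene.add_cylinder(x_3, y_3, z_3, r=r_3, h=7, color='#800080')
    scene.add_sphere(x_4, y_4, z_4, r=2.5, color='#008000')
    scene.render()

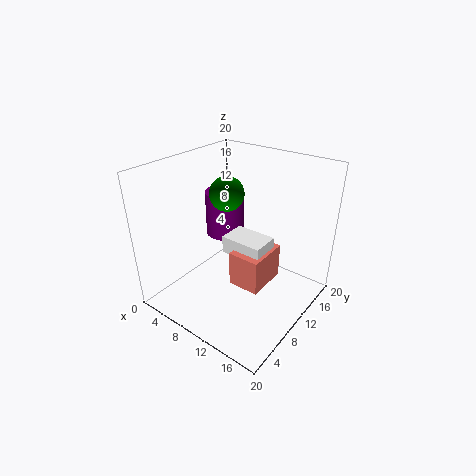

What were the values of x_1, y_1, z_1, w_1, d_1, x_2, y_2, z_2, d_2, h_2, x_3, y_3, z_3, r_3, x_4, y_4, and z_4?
x_1 = 10
y_1 = 8
z_1 = 3.5
w_1 = 4.5
d_1 = 6
x_2 = 8
y_2 = 9
z_2 = 7.5
d_2 = 4
h_2 = 2.5
x_3 = 4
y_3 = 14.5
z_3 = 7
r_3 = 3
x_4 = 6.5
y_4 = 12
z_4 = 15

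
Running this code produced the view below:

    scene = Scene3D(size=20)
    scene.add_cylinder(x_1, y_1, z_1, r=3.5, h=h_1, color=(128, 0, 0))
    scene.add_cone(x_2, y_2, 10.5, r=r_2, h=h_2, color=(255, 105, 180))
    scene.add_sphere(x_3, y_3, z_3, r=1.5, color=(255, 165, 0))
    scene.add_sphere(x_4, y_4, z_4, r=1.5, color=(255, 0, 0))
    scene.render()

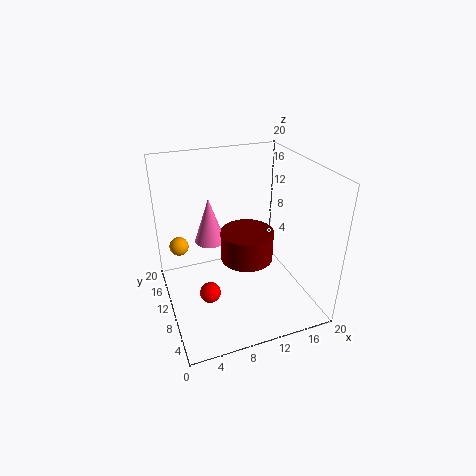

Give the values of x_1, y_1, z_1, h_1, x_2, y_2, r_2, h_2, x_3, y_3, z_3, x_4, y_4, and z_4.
x_1 = 10.5, y_1 = 8, z_1 = 8, h_1 = 4, x_2 = 6, y_2 = 10, r_2 = 2, h_2 = 6, x_3 = 3, y_3 = 18, z_3 = 5.5, x_4 = 5.5, y_4 = 9.5, z_4 = 2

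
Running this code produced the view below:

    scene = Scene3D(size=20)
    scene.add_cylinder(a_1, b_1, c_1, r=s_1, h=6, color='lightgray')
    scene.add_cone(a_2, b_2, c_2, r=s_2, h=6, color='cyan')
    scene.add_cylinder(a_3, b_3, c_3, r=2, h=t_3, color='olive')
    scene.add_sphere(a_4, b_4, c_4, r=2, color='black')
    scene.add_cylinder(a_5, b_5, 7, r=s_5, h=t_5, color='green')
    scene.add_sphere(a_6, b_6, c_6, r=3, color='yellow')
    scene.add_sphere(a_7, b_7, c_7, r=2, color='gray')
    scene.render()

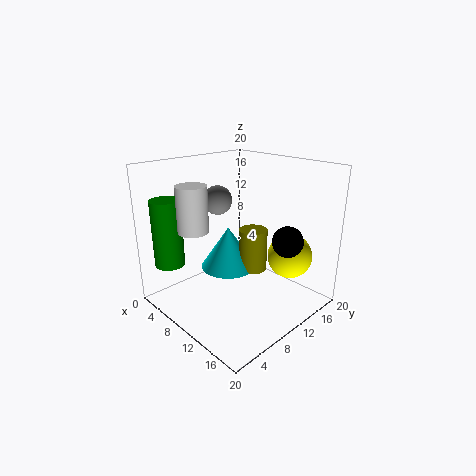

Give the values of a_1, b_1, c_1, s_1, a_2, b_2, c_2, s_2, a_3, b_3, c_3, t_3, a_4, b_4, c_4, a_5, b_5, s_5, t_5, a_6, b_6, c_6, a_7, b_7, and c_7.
a_1 = 8; b_1 = 4; c_1 = 12; s_1 = 2; a_2 = 8; b_2 = 10; c_2 = 5; s_2 = 4; a_3 = 11; b_3 = 12; c_3 = 5; t_3 = 6; a_4 = 17; b_4 = 12; c_4 = 11; a_5 = 5; b_5 = 2; s_5 = 2; t_5 = 9; a_6 = 16; b_6 = 14; c_6 = 8; a_7 = 7; b_7 = 9; c_7 = 15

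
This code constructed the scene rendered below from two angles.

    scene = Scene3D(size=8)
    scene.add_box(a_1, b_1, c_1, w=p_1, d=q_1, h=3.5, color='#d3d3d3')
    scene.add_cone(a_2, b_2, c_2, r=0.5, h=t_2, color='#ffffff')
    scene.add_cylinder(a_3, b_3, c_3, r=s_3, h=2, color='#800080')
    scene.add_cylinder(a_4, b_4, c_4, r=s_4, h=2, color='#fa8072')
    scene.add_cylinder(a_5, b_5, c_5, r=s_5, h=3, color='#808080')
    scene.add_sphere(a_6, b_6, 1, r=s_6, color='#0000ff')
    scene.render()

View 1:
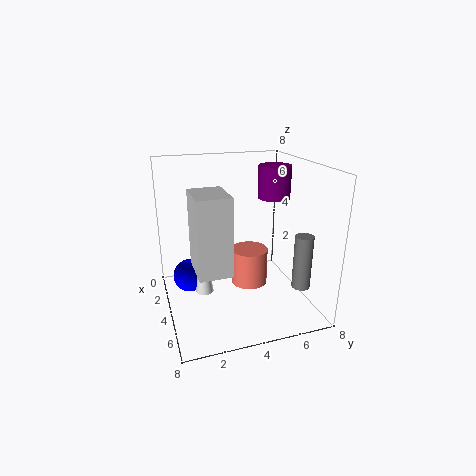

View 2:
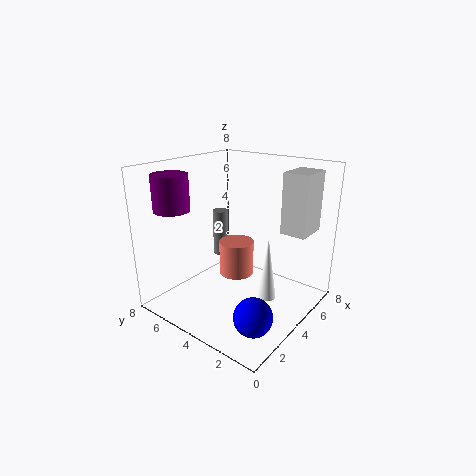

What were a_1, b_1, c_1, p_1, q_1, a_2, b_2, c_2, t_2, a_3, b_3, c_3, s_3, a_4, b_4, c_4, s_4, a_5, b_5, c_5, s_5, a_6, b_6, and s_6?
a_1 = 6
b_1 = 1
c_1 = 4
p_1 = 2
q_1 = 1.5
a_2 = 4
b_2 = 2
c_2 = 1
t_2 = 3.5
a_3 = 2
b_3 = 7
c_3 = 5.5
s_3 = 1
a_4 = 4.5
b_4 = 4.5
c_4 = 1.5
s_4 = 1
a_5 = 6
b_5 = 7
c_5 = 1.5
s_5 = 0.5
a_6 = 2
b_6 = 1.5
s_6 = 1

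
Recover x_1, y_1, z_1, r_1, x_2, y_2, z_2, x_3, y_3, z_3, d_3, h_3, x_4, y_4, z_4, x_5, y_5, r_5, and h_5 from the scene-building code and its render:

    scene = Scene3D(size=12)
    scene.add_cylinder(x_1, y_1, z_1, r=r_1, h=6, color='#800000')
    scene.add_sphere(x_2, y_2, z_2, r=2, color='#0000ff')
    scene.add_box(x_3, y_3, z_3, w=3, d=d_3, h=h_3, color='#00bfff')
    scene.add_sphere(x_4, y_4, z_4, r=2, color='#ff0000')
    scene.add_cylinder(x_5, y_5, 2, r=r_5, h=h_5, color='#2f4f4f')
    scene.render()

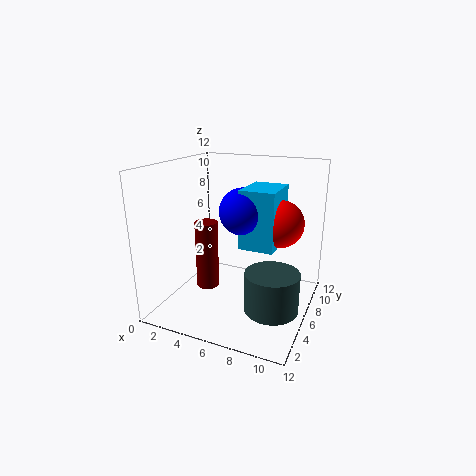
x_1 = 3
y_1 = 6
z_1 = 1
r_1 = 1
x_2 = 6
y_2 = 7
z_2 = 8
x_3 = 6
y_3 = 6
z_3 = 5
d_3 = 4
h_3 = 5
x_4 = 9
y_4 = 8
z_4 = 7
x_5 = 10
y_5 = 3
r_5 = 2
h_5 = 3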